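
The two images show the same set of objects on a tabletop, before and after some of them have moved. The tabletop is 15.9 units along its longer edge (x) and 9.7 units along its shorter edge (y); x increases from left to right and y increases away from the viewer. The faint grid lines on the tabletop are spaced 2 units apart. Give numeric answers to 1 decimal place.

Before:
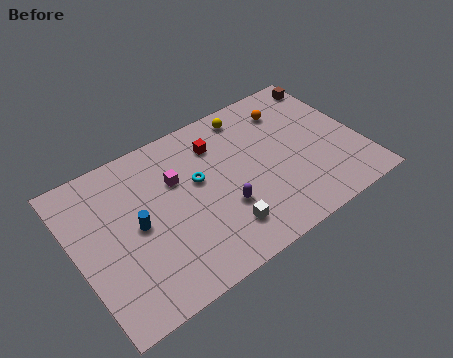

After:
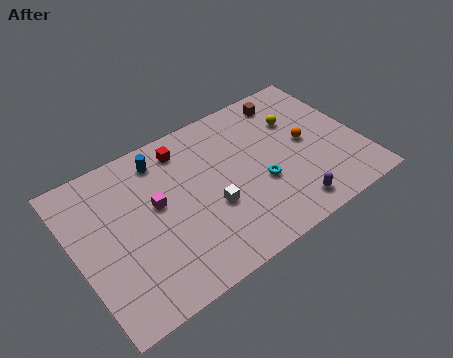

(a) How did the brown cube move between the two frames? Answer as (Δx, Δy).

(-2.5, -0.1)

The brown cube was at about (15.1, 8.4) and moved to about (12.6, 8.3).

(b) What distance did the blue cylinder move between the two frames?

3.8

From (3.3, 4.8) to (5.2, 8.1), the blue cylinder covered √(1.9² + 3.3²) ≈ 3.8 units.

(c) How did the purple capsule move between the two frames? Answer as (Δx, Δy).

(3.4, -1.9)

The purple capsule was at about (7.9, 3.3) and moved to about (11.3, 1.4).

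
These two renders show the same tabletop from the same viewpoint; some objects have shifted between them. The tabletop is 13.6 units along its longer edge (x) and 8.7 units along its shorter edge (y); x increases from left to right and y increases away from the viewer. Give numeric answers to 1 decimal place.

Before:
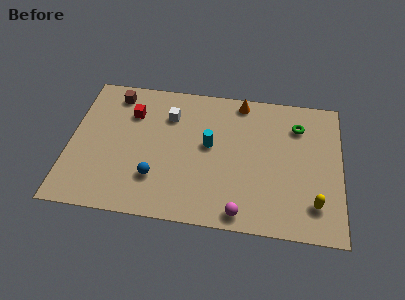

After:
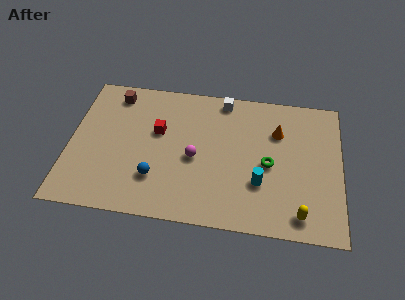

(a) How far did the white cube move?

3.0

The white cube moved from about (4.9, 6.4) to (7.6, 7.8), a distance of √(2.7² + 1.4²) ≈ 3.0.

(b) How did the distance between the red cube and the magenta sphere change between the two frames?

-5.5

They were about 7.9 units apart before and 2.4 after — 5.5 units closer together.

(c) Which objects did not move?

the blue sphere and the brown cube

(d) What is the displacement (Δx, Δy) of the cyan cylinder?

(2.6, -2.0)

From the two frames, the cyan cylinder sits at roughly (7.0, 4.8) before and (9.6, 2.8) after.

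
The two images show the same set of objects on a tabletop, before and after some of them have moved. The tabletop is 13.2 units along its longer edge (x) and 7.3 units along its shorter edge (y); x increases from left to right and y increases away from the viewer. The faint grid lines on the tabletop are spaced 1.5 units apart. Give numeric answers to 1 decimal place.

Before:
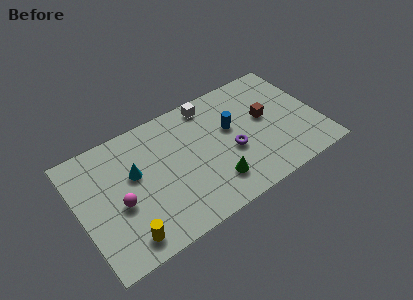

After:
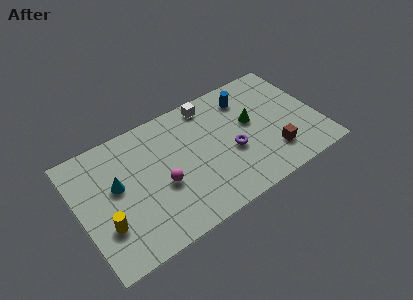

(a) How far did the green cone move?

3.5

From (7.1, 1.7) to (9.6, 4.2), the green cone covered √(2.5² + 2.5²) ≈ 3.5 units.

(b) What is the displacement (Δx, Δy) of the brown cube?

(0.0, -2.3)

The brown cube started near (10.4, 4.1) and ended near (10.4, 1.8).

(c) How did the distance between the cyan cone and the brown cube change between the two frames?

+1.3

Before: roughly 7.3 units apart; after: 8.6. That's 1.3 units further apart.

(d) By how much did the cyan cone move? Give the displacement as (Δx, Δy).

(-1.0, -0.2)

The cyan cone was at about (3.1, 4.4) and moved to about (2.1, 4.2).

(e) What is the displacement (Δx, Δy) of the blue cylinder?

(1.1, 1.4)

From the two frames, the blue cylinder sits at roughly (8.5, 4.4) before and (9.6, 5.8) after.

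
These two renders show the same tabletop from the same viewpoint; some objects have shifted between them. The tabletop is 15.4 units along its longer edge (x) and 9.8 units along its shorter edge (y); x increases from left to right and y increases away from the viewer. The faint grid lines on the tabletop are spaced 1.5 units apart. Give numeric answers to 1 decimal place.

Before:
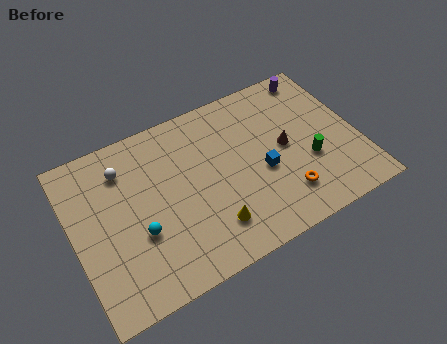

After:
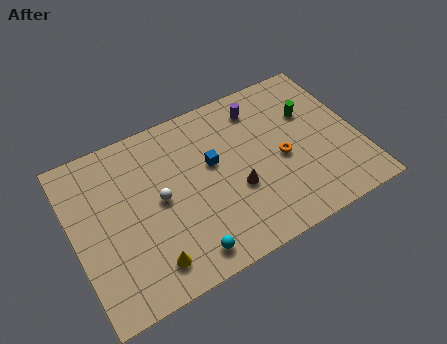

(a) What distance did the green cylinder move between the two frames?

2.9

The green cylinder was near (12.6, 3.6) before and (13.1, 6.5) after, so it travelled √(0.5² + 2.9²) ≈ 2.9 units.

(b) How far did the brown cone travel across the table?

3.2

The brown cone was near (11.5, 5.0) before and (8.6, 3.7) after, so it travelled √(2.9² + 1.3²) ≈ 3.2 units.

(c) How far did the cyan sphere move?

3.2

The cyan sphere moved from about (3.3, 3.6) to (5.5, 1.3), a distance of √(2.2² + 2.3²) ≈ 3.2.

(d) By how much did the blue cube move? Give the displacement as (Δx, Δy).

(-2.5, 1.7)

The blue cube started near (10.1, 4.1) and ended near (7.6, 5.8).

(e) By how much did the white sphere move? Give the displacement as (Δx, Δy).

(1.6, -2.6)

From the two frames, the white sphere sits at roughly (3.0, 7.6) before and (4.6, 5.0) after.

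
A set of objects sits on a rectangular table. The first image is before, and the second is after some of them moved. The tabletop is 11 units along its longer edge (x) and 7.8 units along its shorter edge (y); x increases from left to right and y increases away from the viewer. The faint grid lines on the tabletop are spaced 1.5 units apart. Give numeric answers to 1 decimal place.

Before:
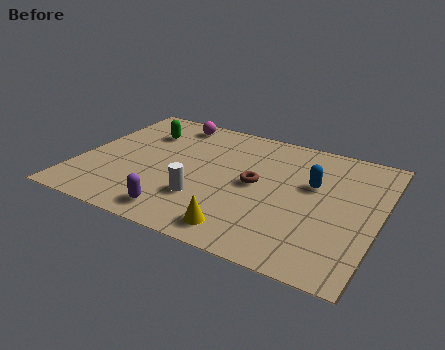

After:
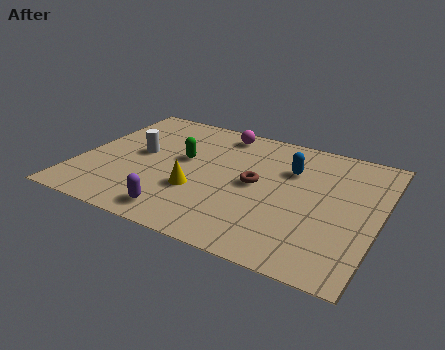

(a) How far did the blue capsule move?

1.1

From (8.5, 4.8) to (7.6, 5.4), the blue capsule covered √(0.9² + 0.6²) ≈ 1.1 units.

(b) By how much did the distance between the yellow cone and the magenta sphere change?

-2.6

They were about 6.7 units apart before and 4.1 after — 2.6 units closer together.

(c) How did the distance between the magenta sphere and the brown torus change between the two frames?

-1.3

Before: roughly 4.6 units apart; after: 3.3. That's 1.3 units closer together.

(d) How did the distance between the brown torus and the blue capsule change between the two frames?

-0.4

Before: roughly 2.2 units apart; after: 1.8. That's 0.4 units closer together.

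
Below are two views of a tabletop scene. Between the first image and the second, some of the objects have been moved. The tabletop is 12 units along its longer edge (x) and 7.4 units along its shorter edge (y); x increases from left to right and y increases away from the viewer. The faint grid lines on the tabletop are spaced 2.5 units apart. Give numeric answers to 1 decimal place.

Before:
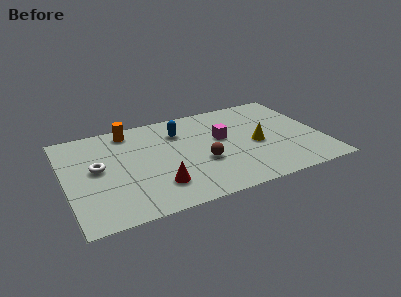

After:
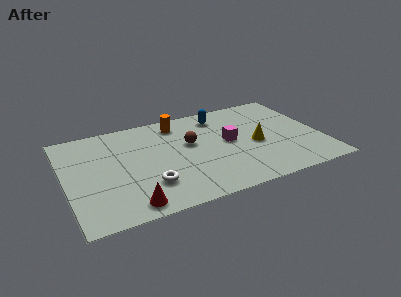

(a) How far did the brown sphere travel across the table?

1.6

The brown sphere moved from about (6.3, 2.8) to (5.9, 4.4), a distance of √(0.4² + 1.6²) ≈ 1.6.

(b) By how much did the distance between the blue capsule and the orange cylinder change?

-0.5

They were about 2.5 units apart before and 2.0 after — 0.5 units closer together.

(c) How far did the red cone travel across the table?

1.7

The red cone moved from about (4.1, 1.8) to (2.7, 0.9), a distance of √(1.4² + 0.9²) ≈ 1.7.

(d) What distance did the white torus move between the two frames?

3.0

From (1.5, 4.0) to (3.7, 2.0), the white torus covered √(2.2² + 2.0²) ≈ 3.0 units.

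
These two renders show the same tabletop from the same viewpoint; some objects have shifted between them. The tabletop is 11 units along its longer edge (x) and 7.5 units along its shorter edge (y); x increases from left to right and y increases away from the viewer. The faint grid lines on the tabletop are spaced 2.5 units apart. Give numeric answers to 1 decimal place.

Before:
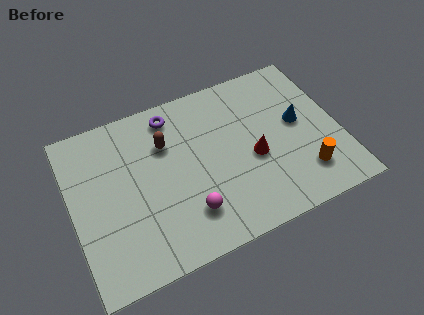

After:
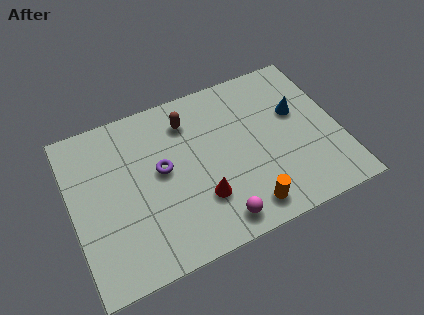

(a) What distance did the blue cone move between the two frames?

0.5

The blue cone moved from about (9.4, 4.1) to (9.4, 4.6), a distance of √(0.0² + 0.5²) ≈ 0.5.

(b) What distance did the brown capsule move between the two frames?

1.2

The brown capsule was near (4.0, 5.2) before and (5.0, 5.9) after, so it travelled √(1.0² + 0.7²) ≈ 1.2 units.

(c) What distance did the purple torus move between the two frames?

2.4

The purple torus moved from about (4.4, 6.4) to (3.7, 4.1), a distance of √(0.7² + 2.3²) ≈ 2.4.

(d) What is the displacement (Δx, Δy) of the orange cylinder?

(-2.5, -0.6)

The orange cylinder was at about (9.3, 1.7) and moved to about (6.8, 1.1).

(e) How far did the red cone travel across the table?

2.5

The red cone moved from about (7.4, 3.2) to (5.1, 2.2), a distance of √(2.3² + 1.0²) ≈ 2.5.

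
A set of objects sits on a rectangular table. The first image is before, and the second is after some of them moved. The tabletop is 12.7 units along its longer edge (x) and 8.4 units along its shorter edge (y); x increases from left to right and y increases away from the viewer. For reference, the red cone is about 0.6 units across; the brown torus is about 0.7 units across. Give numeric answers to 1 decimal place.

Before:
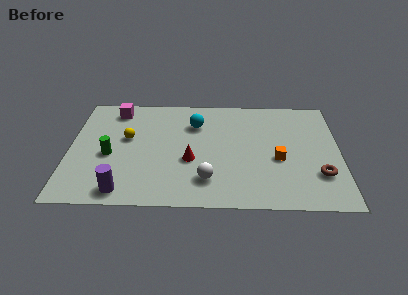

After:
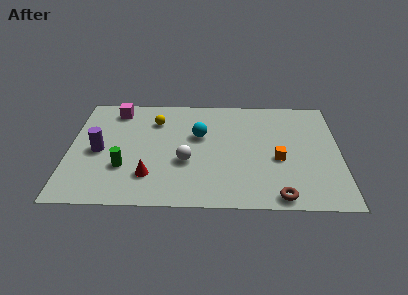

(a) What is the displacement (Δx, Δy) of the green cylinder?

(0.7, -0.9)

From the two frames, the green cylinder sits at roughly (1.9, 3.6) before and (2.6, 2.7) after.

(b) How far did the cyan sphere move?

0.9

The cyan sphere was near (5.9, 6.1) before and (6.1, 5.2) after, so it travelled √(0.2² + 0.9²) ≈ 0.9 units.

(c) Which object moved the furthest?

the purple cylinder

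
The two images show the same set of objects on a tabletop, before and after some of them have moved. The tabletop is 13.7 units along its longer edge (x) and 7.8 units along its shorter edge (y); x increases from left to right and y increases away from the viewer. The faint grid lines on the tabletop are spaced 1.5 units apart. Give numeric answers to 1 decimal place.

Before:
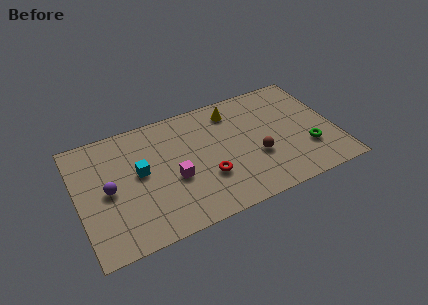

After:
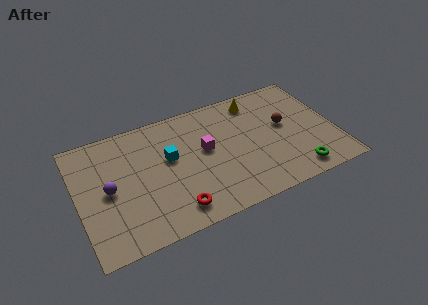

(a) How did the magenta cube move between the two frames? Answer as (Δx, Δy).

(1.8, 1.2)

The magenta cube started near (5.0, 3.2) and ended near (6.8, 4.4).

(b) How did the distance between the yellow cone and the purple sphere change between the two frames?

+1.3

The distance was about 7.4 in the first image and 8.7 in the second, so they moved 1.3 units further apart.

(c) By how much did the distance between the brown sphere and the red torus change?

+4.3

The distance was about 2.7 in the first image and 7.0 in the second, so they moved 4.3 units further apart.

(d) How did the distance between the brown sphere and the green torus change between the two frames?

+0.6

The distance was about 2.7 in the first image and 3.3 in the second, so they moved 0.6 units further apart.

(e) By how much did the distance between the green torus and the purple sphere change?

-0.5

The distance was about 10.6 in the first image and 10.1 in the second, so they moved 0.5 units closer together.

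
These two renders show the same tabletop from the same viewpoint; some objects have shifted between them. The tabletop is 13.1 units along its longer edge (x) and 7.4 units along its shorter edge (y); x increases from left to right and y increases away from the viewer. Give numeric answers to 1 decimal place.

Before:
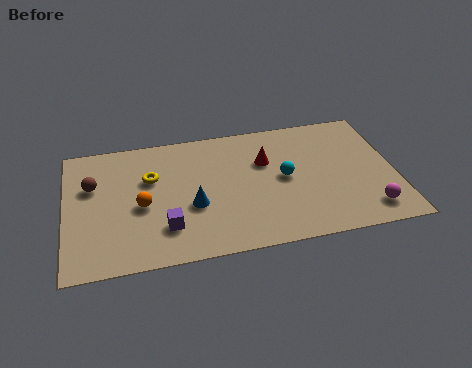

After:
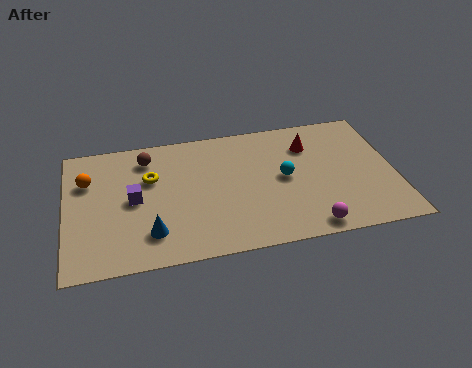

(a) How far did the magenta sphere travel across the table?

2.5

From (11.9, 1.3) to (9.5, 0.8), the magenta sphere covered √(2.4² + 0.5²) ≈ 2.5 units.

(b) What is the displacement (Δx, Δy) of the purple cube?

(-1.2, 1.8)

From the two frames, the purple cube sits at roughly (3.9, 1.9) before and (2.7, 3.7) after.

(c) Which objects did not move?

the yellow torus and the cyan sphere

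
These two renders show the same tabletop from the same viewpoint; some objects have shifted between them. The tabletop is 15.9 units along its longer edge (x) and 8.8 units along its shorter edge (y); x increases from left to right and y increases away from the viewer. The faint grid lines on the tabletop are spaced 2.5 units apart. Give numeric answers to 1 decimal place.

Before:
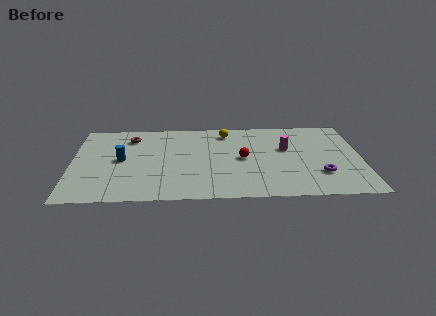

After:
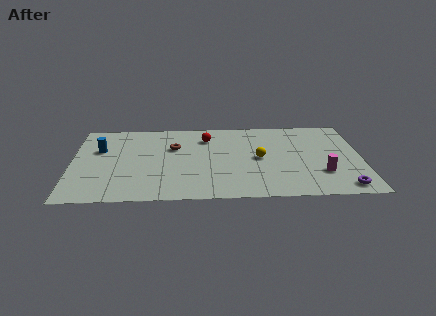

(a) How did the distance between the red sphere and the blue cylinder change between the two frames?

-0.7

The distance was about 6.7 in the first image and 6.0 in the second, so they moved 0.7 units closer together.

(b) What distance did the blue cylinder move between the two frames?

1.7

The blue cylinder was near (2.7, 4.5) before and (1.5, 5.7) after, so it travelled √(1.2² + 1.2²) ≈ 1.7 units.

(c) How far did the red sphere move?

3.1

From (9.4, 4.4) to (7.4, 6.8), the red sphere covered √(2.0² + 2.4²) ≈ 3.1 units.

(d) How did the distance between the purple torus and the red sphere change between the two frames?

+4.7

The distance was about 4.6 in the first image and 9.3 in the second, so they moved 4.7 units further apart.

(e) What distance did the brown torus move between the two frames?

2.7

From (3.2, 7.0) to (5.6, 5.8), the brown torus covered √(2.4² + 1.2²) ≈ 2.7 units.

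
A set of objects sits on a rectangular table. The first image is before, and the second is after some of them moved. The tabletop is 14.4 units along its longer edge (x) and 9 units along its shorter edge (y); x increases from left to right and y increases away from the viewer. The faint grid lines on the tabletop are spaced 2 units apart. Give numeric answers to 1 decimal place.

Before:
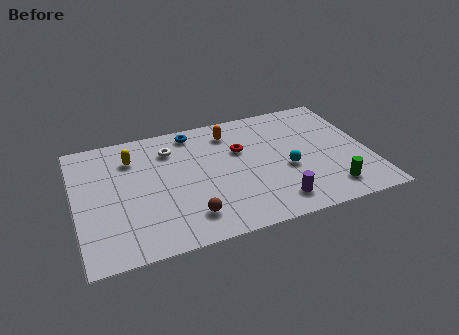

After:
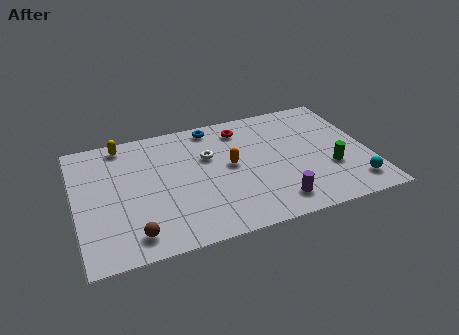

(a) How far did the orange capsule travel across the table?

2.5

The orange capsule was near (7.8, 7.3) before and (7.6, 4.8) after, so it travelled √(0.2² + 2.5²) ≈ 2.5 units.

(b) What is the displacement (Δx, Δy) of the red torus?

(0.2, 1.6)

The red torus was at about (8.2, 5.8) and moved to about (8.4, 7.4).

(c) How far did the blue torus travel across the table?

1.0

The blue torus moved from about (6.0, 7.9) to (7.0, 8.0), a distance of √(1.0² + 0.1²) ≈ 1.0.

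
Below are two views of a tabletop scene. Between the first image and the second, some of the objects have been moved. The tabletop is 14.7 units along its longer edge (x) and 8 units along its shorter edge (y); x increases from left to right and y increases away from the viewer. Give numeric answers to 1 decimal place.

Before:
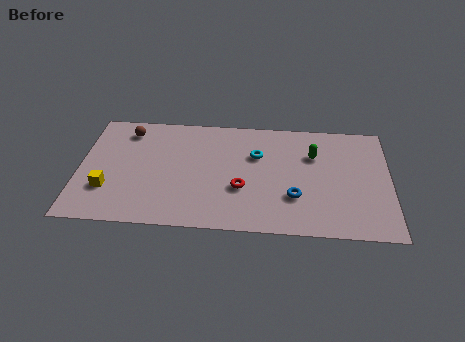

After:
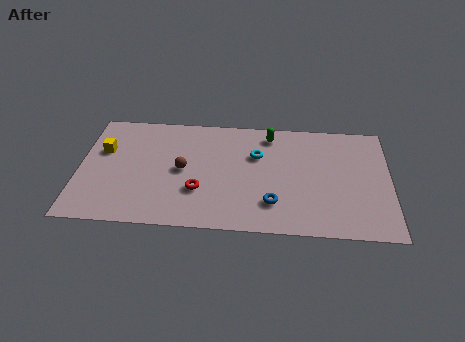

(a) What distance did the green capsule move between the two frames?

2.5

From (11.1, 5.5) to (9.0, 6.8), the green capsule covered √(2.1² + 1.3²) ≈ 2.5 units.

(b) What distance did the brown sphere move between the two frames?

3.7

The brown sphere moved from about (2.2, 6.6) to (4.9, 4.0), a distance of √(2.7² + 2.6²) ≈ 3.7.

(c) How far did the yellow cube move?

2.7

From (1.4, 2.4) to (1.1, 5.1), the yellow cube covered √(0.3² + 2.7²) ≈ 2.7 units.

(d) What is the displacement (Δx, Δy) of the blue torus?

(-1.0, -0.5)

The blue torus was at about (10.2, 2.5) and moved to about (9.2, 2.0).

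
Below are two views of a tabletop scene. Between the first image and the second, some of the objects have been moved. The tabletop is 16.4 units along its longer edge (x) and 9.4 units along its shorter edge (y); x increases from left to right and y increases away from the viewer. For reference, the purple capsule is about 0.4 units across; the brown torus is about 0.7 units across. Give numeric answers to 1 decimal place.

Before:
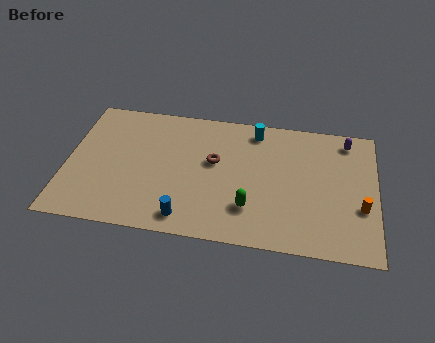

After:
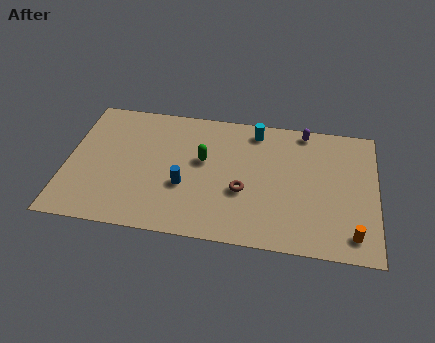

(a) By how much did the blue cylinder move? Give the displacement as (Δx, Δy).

(-0.2, 2.2)

The blue cylinder started near (6.5, 1.3) and ended near (6.3, 3.5).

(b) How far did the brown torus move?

2.5

The brown torus was near (7.8, 5.5) before and (9.4, 3.6) after, so it travelled √(1.6² + 1.9²) ≈ 2.5 units.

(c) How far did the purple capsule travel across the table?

2.3

The purple capsule moved from about (14.8, 8.1) to (12.5, 8.5), a distance of √(2.3² + 0.4²) ≈ 2.3.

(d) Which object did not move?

the cyan cylinder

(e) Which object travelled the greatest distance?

the green capsule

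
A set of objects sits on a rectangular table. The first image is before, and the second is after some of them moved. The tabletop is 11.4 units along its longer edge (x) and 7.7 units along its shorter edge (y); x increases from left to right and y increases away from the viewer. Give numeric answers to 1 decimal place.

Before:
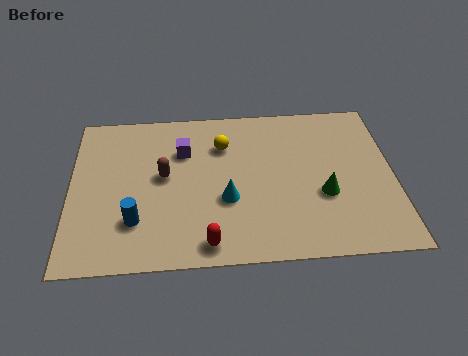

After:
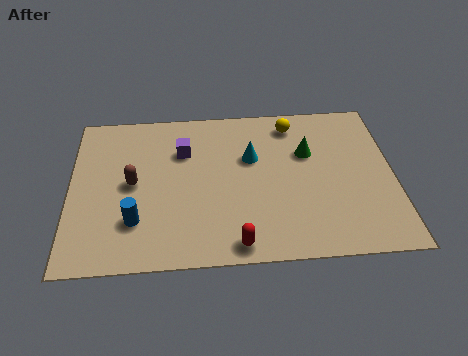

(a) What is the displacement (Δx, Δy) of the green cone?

(-0.5, 2.1)

The green cone was at about (8.9, 2.9) and moved to about (8.4, 5.0).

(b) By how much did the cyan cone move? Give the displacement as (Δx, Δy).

(0.9, 2.0)

The cyan cone was at about (5.5, 2.9) and moved to about (6.4, 4.9).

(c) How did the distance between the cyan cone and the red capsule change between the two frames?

+2.0

Before: roughly 2.1 units apart; after: 4.1. That's 2.0 units further apart.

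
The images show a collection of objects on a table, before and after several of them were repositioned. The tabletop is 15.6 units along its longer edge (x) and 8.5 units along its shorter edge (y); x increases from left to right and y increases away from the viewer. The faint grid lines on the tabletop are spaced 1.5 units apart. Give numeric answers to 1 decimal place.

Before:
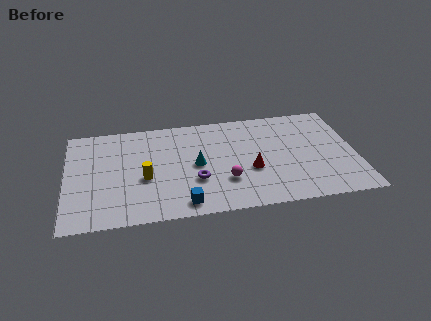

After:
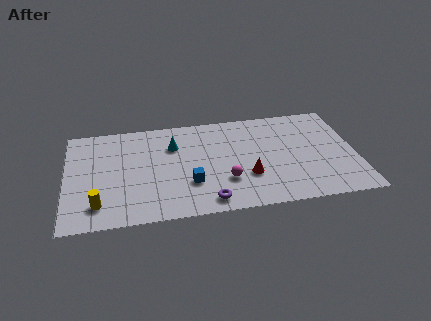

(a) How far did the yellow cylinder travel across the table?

3.1

The yellow cylinder moved from about (4.2, 3.5) to (1.7, 1.7), a distance of √(2.5² + 1.8²) ≈ 3.1.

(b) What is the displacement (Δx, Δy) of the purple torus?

(0.6, -1.8)

The purple torus was at about (6.9, 2.9) and moved to about (7.5, 1.1).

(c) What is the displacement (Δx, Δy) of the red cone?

(-0.2, -0.5)

The red cone was at about (9.9, 3.3) and moved to about (9.7, 2.8).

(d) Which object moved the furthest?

the yellow cylinder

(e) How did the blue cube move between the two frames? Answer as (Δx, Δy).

(0.4, 1.6)

From the two frames, the blue cube sits at roughly (6.2, 1.1) before and (6.6, 2.7) after.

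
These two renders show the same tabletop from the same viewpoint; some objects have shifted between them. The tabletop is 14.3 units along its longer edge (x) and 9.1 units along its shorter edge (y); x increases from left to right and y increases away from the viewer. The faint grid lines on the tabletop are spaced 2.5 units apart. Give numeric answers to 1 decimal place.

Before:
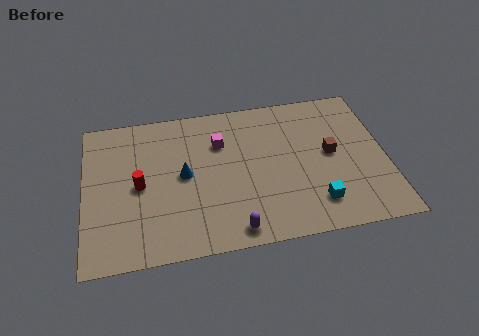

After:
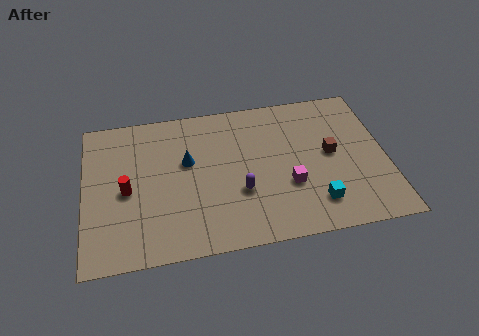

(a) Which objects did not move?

the cyan cube and the brown cube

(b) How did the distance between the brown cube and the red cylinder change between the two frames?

+0.6

Before: roughly 9.1 units apart; after: 9.7. That's 0.6 units further apart.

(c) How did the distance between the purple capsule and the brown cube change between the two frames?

-1.4

They were about 6.1 units apart before and 4.7 after — 1.4 units closer together.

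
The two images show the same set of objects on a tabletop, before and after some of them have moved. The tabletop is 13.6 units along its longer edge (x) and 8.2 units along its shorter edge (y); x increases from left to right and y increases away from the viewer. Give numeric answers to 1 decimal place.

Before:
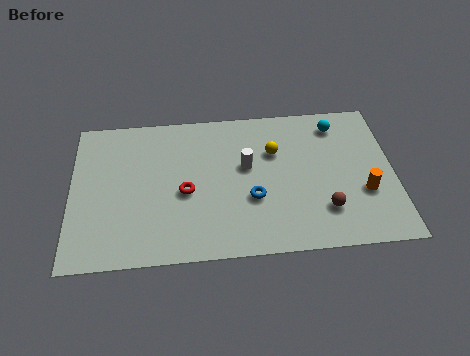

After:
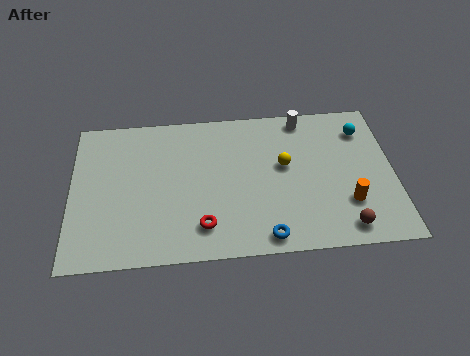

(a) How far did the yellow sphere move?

0.9

From (8.6, 5.5) to (9.0, 4.7), the yellow sphere covered √(0.4² + 0.8²) ≈ 0.9 units.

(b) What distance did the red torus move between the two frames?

2.0

The red torus moved from about (4.8, 3.6) to (5.5, 1.7), a distance of √(0.7² + 1.9²) ≈ 2.0.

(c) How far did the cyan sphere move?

1.2

The cyan sphere moved from about (11.3, 6.8) to (12.4, 6.4), a distance of √(1.1² + 0.4²) ≈ 1.2.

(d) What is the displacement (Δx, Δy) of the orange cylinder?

(-0.7, -0.5)

The orange cylinder was at about (12.3, 2.9) and moved to about (11.6, 2.4).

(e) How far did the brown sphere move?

1.3

The brown sphere moved from about (10.6, 2.1) to (11.4, 1.1), a distance of √(0.8² + 1.0²) ≈ 1.3.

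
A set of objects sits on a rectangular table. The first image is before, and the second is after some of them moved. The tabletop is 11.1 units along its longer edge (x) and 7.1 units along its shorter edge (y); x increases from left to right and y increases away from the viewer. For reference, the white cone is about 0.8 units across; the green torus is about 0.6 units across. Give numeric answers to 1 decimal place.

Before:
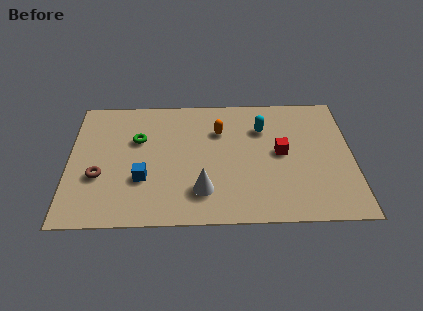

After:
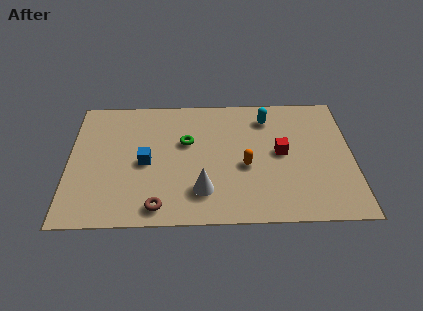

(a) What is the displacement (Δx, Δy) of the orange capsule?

(1.0, -2.0)

From the two frames, the orange capsule sits at roughly (5.9, 5.0) before and (6.9, 3.0) after.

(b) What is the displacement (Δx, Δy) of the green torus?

(1.9, -0.2)

From the two frames, the green torus sits at roughly (2.7, 4.6) before and (4.6, 4.4) after.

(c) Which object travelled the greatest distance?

the brown torus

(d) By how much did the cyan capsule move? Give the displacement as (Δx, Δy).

(0.2, 0.6)

The cyan capsule was at about (7.6, 5.1) and moved to about (7.8, 5.7).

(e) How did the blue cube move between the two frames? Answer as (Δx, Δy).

(0.1, 0.9)

From the two frames, the blue cube sits at roughly (2.9, 2.4) before and (3.0, 3.3) after.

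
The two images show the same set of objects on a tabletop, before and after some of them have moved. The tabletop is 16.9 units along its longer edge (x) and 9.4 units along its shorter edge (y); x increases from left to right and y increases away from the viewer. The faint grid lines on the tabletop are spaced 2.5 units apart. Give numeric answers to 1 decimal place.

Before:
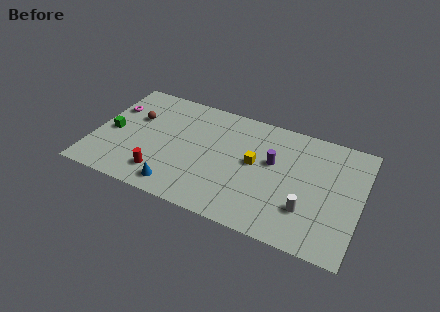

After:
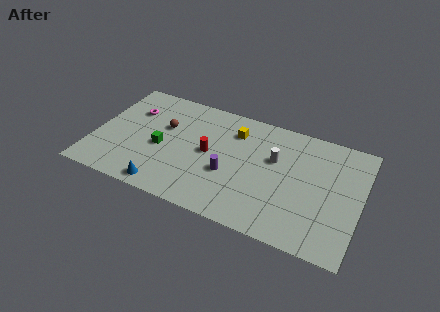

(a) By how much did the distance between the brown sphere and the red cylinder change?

-1.5

They were about 4.7 units apart before and 3.2 after — 1.5 units closer together.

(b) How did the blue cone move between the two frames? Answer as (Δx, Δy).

(-0.8, -0.3)

The blue cone was at about (5.7, 1.3) and moved to about (4.9, 1.0).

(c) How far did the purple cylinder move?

3.3

The purple cylinder moved from about (11.3, 5.6) to (8.7, 3.6), a distance of √(2.6² + 2.0²) ≈ 3.3.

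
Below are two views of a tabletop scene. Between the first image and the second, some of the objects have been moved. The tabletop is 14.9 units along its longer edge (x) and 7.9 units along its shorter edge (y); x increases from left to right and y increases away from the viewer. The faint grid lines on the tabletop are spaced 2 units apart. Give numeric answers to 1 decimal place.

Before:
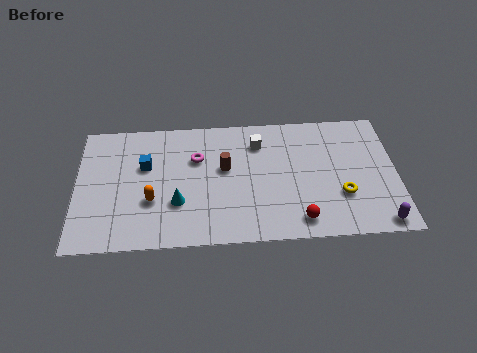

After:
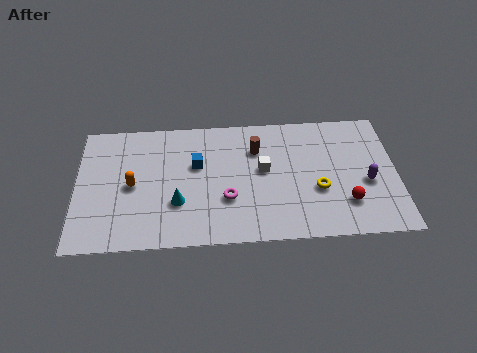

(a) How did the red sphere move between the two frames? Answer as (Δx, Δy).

(2.2, 0.9)

The red sphere started near (10.3, 1.2) and ended near (12.5, 2.1).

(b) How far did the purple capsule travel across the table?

2.5

From (14.0, 0.8) to (13.5, 3.3), the purple capsule covered √(0.5² + 2.5²) ≈ 2.5 units.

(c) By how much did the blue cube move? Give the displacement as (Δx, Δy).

(2.4, -0.1)

From the two frames, the blue cube sits at roughly (3.2, 5.0) before and (5.6, 4.9) after.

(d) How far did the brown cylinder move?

1.9

From (6.9, 4.6) to (8.4, 5.7), the brown cylinder covered √(1.5² + 1.1²) ≈ 1.9 units.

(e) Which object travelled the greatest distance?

the magenta torus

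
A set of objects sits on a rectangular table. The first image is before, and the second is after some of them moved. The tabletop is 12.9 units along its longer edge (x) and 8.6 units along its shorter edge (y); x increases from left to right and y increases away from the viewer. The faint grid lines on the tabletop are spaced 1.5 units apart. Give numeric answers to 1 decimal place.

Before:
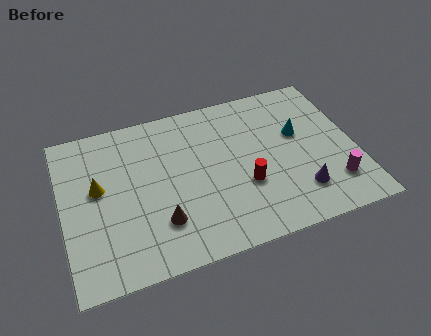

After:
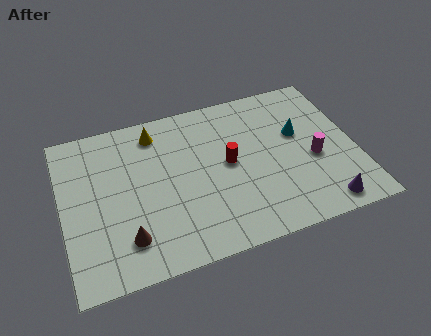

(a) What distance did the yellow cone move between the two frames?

3.5

The yellow cone moved from about (1.6, 4.9) to (4.3, 7.2), a distance of √(2.7² + 2.3²) ≈ 3.5.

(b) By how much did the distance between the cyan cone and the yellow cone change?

-2.4

Before: roughly 8.9 units apart; after: 6.5. That's 2.4 units closer together.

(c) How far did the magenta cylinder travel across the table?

1.7

The magenta cylinder was near (11.7, 2.0) before and (11.0, 3.6) after, so it travelled √(0.7² + 1.6²) ≈ 1.7 units.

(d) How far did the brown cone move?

1.6

The brown cone was near (4.1, 2.3) before and (2.6, 1.9) after, so it travelled √(1.5² + 0.4²) ≈ 1.6 units.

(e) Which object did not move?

the cyan cone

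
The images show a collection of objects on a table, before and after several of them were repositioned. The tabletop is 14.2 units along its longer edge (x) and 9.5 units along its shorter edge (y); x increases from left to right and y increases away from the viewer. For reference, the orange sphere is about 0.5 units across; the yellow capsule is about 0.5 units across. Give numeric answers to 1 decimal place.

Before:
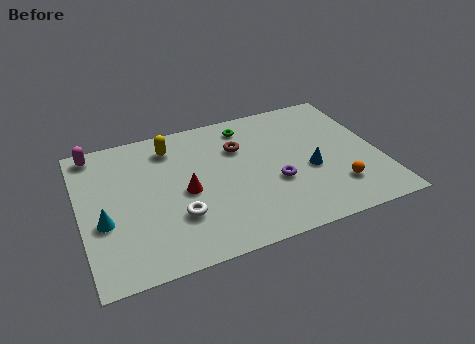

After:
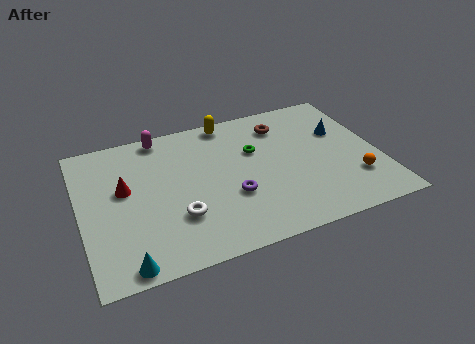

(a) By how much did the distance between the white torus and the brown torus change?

+2.2

Before: roughly 5.0 units apart; after: 7.2. That's 2.2 units further apart.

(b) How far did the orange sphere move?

0.9

The orange sphere was near (11.9, 2.3) before and (12.8, 2.6) after, so it travelled √(0.9² + 0.3²) ≈ 0.9 units.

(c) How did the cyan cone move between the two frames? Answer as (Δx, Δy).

(0.8, -2.9)

The cyan cone was at about (1.0, 3.7) and moved to about (1.8, 0.8).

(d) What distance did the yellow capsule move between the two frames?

3.0

From (4.5, 7.7) to (7.4, 8.6), the yellow capsule covered √(2.9² + 0.9²) ≈ 3.0 units.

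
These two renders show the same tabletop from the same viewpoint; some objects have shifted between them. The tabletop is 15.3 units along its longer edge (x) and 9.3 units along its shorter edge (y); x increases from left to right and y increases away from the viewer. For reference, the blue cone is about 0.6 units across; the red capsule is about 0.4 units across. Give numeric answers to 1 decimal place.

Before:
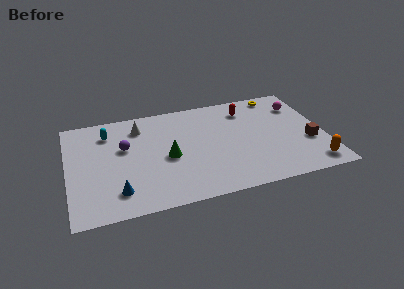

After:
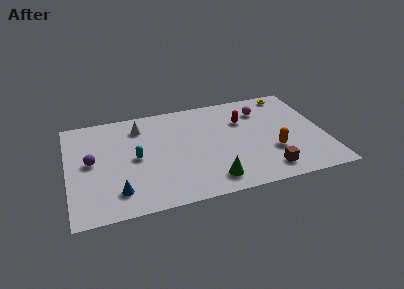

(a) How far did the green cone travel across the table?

3.6

The green cone moved from about (5.9, 4.2) to (8.3, 1.5), a distance of √(2.4² + 2.7²) ≈ 3.6.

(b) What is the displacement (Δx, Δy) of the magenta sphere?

(-2.3, 0.1)

The magenta sphere was at about (14.1, 7.0) and moved to about (11.8, 7.1).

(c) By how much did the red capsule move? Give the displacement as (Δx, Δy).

(-0.3, -1.0)

The red capsule was at about (10.9, 7.4) and moved to about (10.6, 6.4).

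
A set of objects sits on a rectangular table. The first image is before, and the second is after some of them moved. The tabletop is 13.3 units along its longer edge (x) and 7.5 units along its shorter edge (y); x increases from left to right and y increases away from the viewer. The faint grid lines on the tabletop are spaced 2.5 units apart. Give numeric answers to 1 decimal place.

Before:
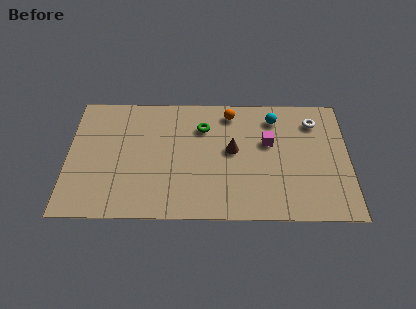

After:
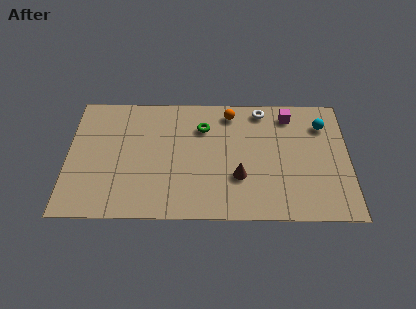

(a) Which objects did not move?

the green torus and the orange sphere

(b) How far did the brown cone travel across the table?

1.6

The brown cone was near (7.8, 4.1) before and (8.1, 2.5) after, so it travelled √(0.3² + 1.6²) ≈ 1.6 units.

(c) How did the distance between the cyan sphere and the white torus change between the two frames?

+1.1

They were about 1.9 units apart before and 3.0 after — 1.1 units further apart.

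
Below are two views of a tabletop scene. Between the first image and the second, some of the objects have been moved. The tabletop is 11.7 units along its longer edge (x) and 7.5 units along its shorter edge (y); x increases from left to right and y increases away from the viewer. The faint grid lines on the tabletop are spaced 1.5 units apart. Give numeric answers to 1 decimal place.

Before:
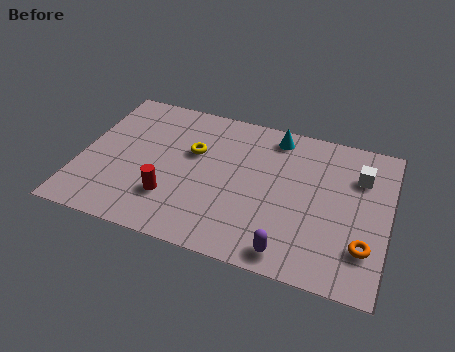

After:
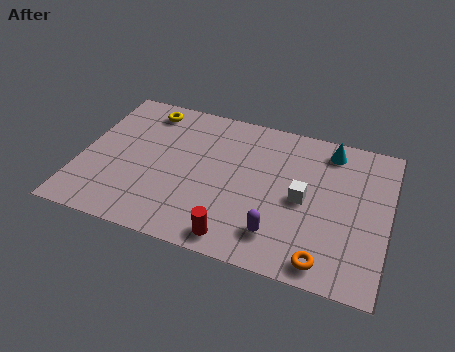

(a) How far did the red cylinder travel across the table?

2.9

The red cylinder was near (3.6, 2.1) before and (6.2, 0.9) after, so it travelled √(2.6² + 1.2²) ≈ 2.9 units.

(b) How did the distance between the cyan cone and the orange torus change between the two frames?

-0.3

The distance was about 5.8 in the first image and 5.5 in the second, so they moved 0.3 units closer together.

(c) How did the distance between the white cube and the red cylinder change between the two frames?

-4.1

Before: roughly 7.6 units apart; after: 3.5. That's 4.1 units closer together.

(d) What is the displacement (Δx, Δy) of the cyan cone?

(2.1, -0.1)

The cyan cone was at about (7.2, 6.5) and moved to about (9.3, 6.4).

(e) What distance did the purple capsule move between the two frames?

0.9

The purple capsule was near (8.2, 0.9) before and (7.7, 1.6) after, so it travelled √(0.5² + 0.7²) ≈ 0.9 units.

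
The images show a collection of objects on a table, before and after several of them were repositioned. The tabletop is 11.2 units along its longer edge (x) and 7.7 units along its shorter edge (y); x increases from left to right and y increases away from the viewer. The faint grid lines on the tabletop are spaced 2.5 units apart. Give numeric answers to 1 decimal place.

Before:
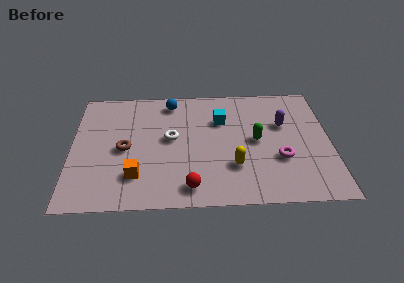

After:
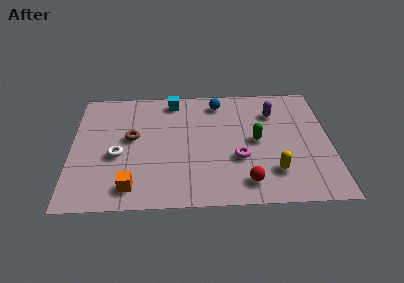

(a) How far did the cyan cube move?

2.5

From (6.5, 5.3) to (4.4, 6.7), the cyan cube covered √(2.1² + 1.4²) ≈ 2.5 units.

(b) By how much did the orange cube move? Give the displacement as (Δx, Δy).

(-0.2, -0.7)

The orange cube was at about (2.8, 1.9) and moved to about (2.6, 1.2).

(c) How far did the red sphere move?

2.4

From (5.1, 1.1) to (7.5, 1.3), the red sphere covered √(2.4² + 0.2²) ≈ 2.4 units.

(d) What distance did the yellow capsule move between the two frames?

1.7

The yellow capsule moved from about (7.0, 2.3) to (8.7, 1.9), a distance of √(1.7² + 0.4²) ≈ 1.7.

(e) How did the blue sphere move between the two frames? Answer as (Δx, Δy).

(2.1, -0.1)

From the two frames, the blue sphere sits at roughly (4.3, 6.6) before and (6.4, 6.5) after.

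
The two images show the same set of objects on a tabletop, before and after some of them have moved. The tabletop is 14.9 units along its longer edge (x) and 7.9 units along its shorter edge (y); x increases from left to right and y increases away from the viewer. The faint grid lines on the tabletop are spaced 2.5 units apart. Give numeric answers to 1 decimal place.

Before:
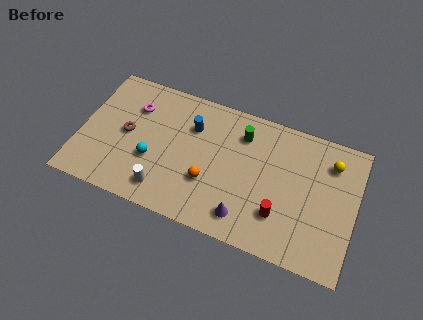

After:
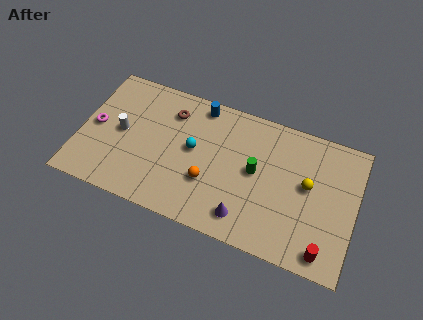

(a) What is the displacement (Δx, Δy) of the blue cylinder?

(0.3, 1.4)

From the two frames, the blue cylinder sits at roughly (5.9, 5.6) before and (6.2, 7.0) after.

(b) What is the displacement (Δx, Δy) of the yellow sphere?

(-1.1, -1.7)

The yellow sphere was at about (13.4, 6.1) and moved to about (12.3, 4.4).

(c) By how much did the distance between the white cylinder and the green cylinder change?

+1.3

They were about 6.0 units apart before and 7.3 after — 1.3 units further apart.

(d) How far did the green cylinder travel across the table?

2.1

From (8.6, 6.1) to (9.5, 4.2), the green cylinder covered √(0.9² + 1.9²) ≈ 2.1 units.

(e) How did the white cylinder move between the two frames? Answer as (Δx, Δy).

(-2.6, 2.6)

The white cylinder was at about (4.8, 1.4) and moved to about (2.2, 4.0).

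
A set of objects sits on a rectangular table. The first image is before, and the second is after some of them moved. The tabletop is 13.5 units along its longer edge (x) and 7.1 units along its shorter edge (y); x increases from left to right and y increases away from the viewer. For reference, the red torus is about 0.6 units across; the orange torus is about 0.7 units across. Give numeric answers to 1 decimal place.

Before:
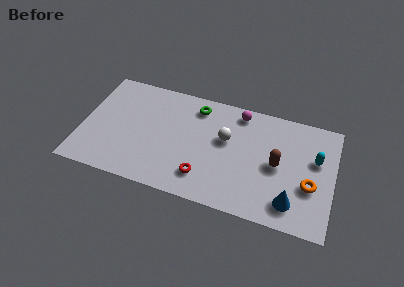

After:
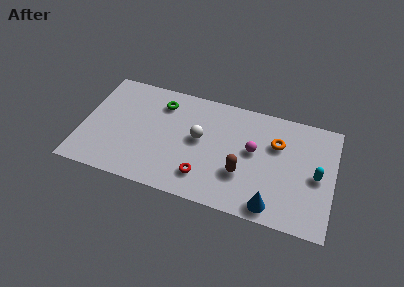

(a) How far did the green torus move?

1.9

The green torus moved from about (6.0, 5.9) to (4.1, 5.6), a distance of √(1.9² + 0.3²) ≈ 1.9.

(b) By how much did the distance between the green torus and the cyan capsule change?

+2.1

The distance was about 6.7 in the first image and 8.8 in the second, so they moved 2.1 units further apart.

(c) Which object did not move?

the red torus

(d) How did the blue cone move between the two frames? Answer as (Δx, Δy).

(-1.0, -0.5)

From the two frames, the blue cone sits at roughly (11.4, 1.4) before and (10.4, 0.9) after.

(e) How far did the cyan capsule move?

1.0

From (12.5, 4.4) to (12.6, 3.4), the cyan capsule covered √(0.1² + 1.0²) ≈ 1.0 units.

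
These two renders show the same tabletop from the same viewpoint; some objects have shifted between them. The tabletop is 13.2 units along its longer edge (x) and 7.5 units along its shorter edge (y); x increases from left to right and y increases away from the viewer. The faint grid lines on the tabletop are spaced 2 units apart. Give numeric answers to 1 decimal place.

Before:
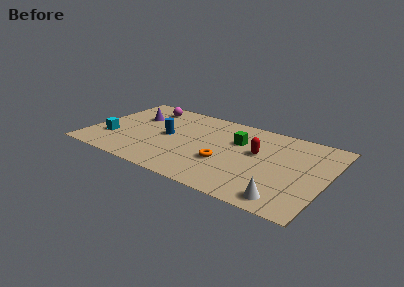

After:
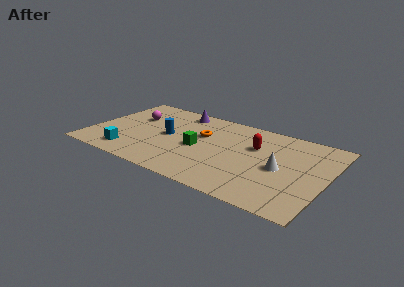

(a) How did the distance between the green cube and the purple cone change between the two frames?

-2.4

They were about 5.9 units apart before and 3.5 after — 2.4 units closer together.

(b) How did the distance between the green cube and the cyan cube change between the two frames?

-3.1

The distance was about 7.3 in the first image and 4.2 in the second, so they moved 3.1 units closer together.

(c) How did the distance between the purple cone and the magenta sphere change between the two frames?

+1.6

Before: roughly 1.3 units apart; after: 2.9. That's 1.6 units further apart.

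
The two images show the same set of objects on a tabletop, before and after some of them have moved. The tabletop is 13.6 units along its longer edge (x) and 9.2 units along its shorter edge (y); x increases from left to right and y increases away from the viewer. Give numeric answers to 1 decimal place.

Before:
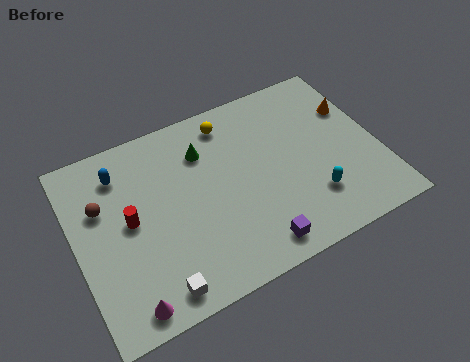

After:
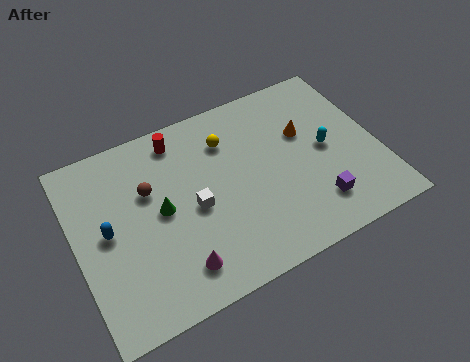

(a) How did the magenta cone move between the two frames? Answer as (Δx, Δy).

(2.3, 0.7)

From the two frames, the magenta cone sits at roughly (1.8, 1.0) before and (4.1, 1.7) after.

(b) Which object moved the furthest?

the red cylinder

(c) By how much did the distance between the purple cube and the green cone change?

+1.3

The distance was about 5.8 in the first image and 7.1 in the second, so they moved 1.3 units further apart.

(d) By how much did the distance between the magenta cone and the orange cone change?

-4.6

Before: roughly 12.2 units apart; after: 7.6. That's 4.6 units closer together.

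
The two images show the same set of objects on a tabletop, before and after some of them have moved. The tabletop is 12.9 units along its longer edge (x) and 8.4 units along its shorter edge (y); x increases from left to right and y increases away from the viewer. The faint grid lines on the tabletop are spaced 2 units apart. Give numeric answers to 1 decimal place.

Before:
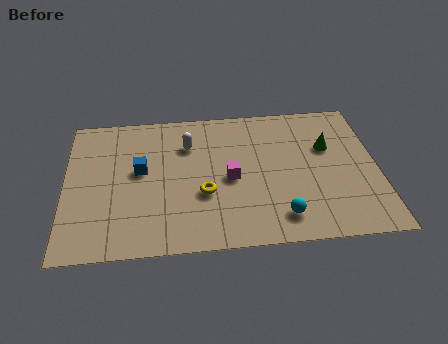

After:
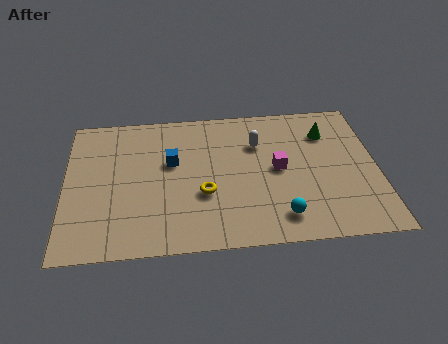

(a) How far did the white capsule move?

2.9

The white capsule moved from about (5.1, 6.1) to (8.0, 5.9), a distance of √(2.9² + 0.2²) ≈ 2.9.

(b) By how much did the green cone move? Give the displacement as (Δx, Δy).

(0.0, 0.9)

The green cone started near (10.9, 5.4) and ended near (10.9, 6.3).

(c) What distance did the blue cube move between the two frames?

1.4

The blue cube moved from about (3.1, 4.7) to (4.4, 5.1), a distance of √(1.3² + 0.4²) ≈ 1.4.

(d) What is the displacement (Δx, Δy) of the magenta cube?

(2.0, 0.4)

The magenta cube started near (6.8, 3.9) and ended near (8.8, 4.3).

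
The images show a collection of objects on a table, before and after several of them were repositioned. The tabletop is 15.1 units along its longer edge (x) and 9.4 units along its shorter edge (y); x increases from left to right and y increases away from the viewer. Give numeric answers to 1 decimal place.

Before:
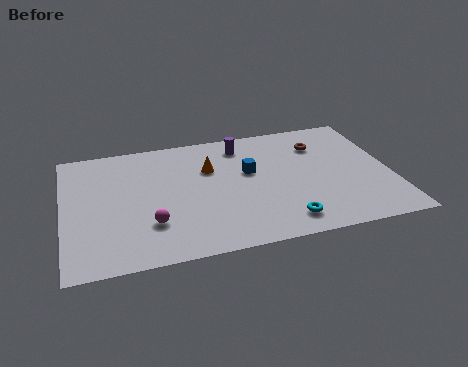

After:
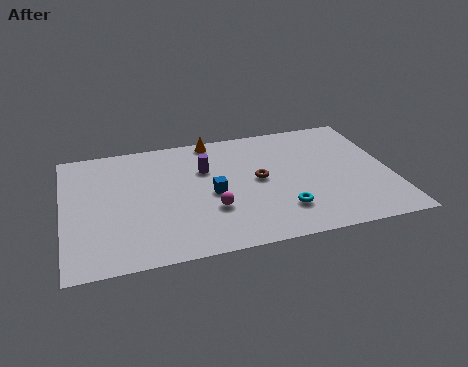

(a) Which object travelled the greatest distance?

the brown torus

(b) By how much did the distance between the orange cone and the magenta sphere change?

+0.9

Before: roughly 4.6 units apart; after: 5.5. That's 0.9 units further apart.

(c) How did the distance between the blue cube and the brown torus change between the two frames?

-1.4

Before: roughly 3.7 units apart; after: 2.3. That's 1.4 units closer together.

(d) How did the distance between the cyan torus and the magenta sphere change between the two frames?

-2.8

Before: roughly 6.1 units apart; after: 3.3. That's 2.8 units closer together.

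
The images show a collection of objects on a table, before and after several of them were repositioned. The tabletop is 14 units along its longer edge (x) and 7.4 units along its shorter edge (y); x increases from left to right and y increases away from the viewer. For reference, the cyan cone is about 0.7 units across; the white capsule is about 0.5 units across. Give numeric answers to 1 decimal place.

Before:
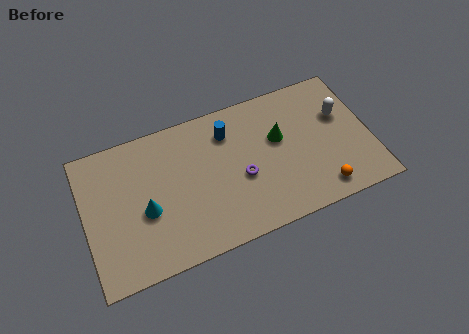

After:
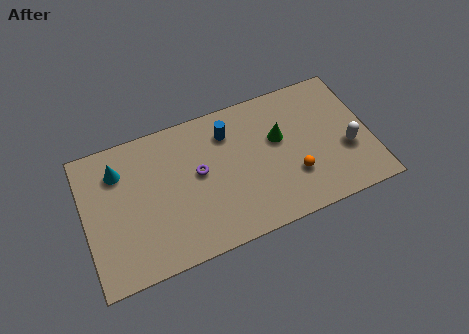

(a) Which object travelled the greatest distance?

the cyan cone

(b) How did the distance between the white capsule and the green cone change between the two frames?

+0.5

They were about 3.1 units apart before and 3.6 after — 0.5 units further apart.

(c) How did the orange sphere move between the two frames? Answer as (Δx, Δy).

(-1.2, 1.2)

The orange sphere was at about (11.3, 1.1) and moved to about (10.1, 2.3).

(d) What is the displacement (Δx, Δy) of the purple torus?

(-2.0, 1.0)

The purple torus was at about (7.6, 3.1) and moved to about (5.6, 4.1).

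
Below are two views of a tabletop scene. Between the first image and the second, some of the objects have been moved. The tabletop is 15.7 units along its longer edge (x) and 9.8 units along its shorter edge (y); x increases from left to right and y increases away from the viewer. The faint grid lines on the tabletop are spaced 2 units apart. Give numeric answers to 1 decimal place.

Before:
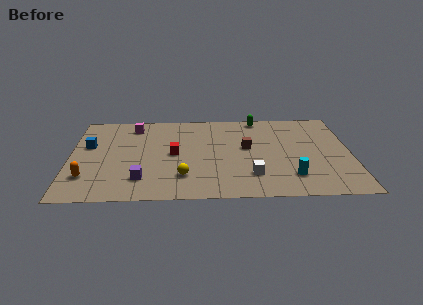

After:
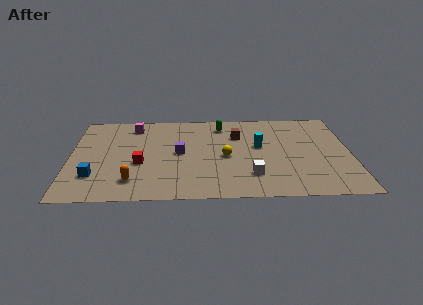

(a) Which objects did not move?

the white cube and the magenta cube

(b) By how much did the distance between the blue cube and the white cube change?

-1.1

They were about 9.8 units apart before and 8.7 after — 1.1 units closer together.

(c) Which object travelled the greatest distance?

the cyan cylinder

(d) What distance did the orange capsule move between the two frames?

2.5

The orange capsule moved from about (1.0, 2.5) to (3.5, 2.0), a distance of √(2.5² + 0.5²) ≈ 2.5.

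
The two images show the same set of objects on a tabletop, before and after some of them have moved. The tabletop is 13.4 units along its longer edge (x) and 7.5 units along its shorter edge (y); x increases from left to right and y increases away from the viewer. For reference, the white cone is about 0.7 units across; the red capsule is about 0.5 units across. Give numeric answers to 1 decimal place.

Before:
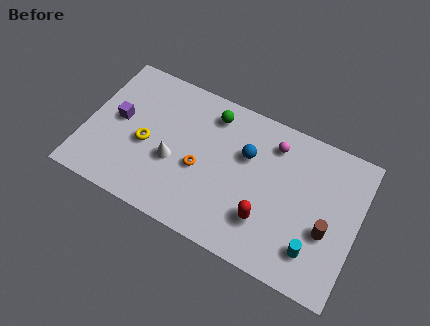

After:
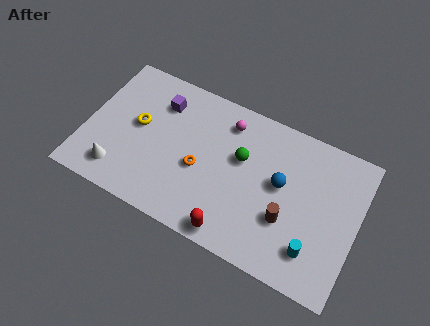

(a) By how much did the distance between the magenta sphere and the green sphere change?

-1.4

The distance was about 3.1 in the first image and 1.7 in the second, so they moved 1.4 units closer together.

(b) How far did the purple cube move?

2.5

The purple cube was near (1.5, 4.0) before and (3.4, 5.7) after, so it travelled √(1.9² + 1.7²) ≈ 2.5 units.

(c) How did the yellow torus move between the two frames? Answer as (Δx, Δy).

(-0.5, 0.8)

The yellow torus was at about (3.0, 3.3) and moved to about (2.5, 4.1).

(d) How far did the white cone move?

3.0

From (4.4, 3.0) to (1.9, 1.4), the white cone covered √(2.5² + 1.6²) ≈ 3.0 units.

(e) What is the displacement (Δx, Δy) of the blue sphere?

(1.8, -0.7)

The blue sphere was at about (7.8, 4.9) and moved to about (9.6, 4.2).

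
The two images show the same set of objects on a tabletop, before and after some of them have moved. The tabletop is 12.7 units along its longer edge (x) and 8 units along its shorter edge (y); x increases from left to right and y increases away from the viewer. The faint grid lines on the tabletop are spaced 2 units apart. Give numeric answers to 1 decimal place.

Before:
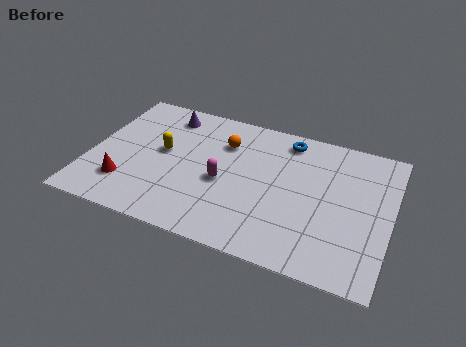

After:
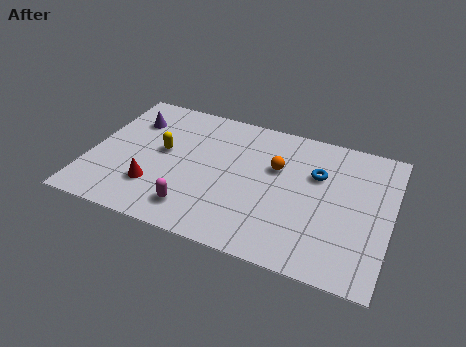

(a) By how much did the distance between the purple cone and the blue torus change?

+2.8

The distance was about 5.2 in the first image and 8.0 in the second, so they moved 2.8 units further apart.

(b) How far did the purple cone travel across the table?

1.6

The purple cone moved from about (2.9, 6.7) to (1.5, 5.9), a distance of √(1.4² + 0.8²) ≈ 1.6.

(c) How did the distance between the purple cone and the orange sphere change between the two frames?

+3.6

They were about 2.8 units apart before and 6.4 after — 3.6 units further apart.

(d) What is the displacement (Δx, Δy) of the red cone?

(1.2, 0.2)

The red cone was at about (1.7, 2.0) and moved to about (2.9, 2.2).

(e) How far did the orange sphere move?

2.4

The orange sphere moved from about (5.5, 5.8) to (7.8, 5.1), a distance of √(2.3² + 0.7²) ≈ 2.4.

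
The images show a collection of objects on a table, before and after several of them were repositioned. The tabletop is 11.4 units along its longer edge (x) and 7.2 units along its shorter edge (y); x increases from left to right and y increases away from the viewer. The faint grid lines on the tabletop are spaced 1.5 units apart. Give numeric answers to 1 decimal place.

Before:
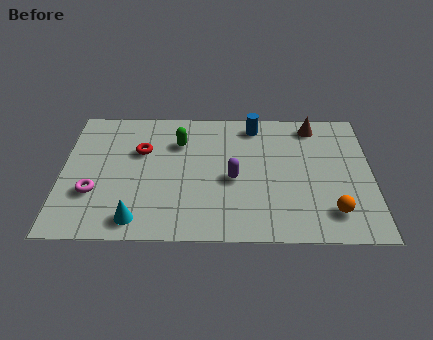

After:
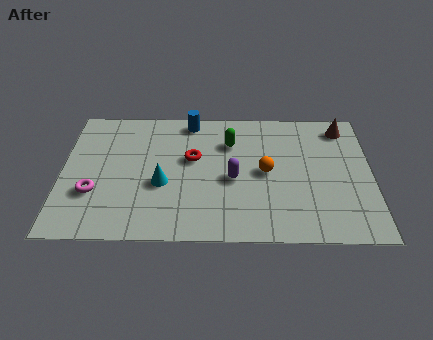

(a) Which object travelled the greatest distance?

the orange sphere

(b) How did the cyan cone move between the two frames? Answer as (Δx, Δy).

(0.9, 1.9)

The cyan cone was at about (2.8, 1.0) and moved to about (3.7, 2.9).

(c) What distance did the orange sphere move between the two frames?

3.2

From (9.9, 1.5) to (7.5, 3.6), the orange sphere covered √(2.4² + 2.1²) ≈ 3.2 units.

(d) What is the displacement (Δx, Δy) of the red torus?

(1.9, -0.4)

The red torus started near (2.9, 4.7) and ended near (4.8, 4.3).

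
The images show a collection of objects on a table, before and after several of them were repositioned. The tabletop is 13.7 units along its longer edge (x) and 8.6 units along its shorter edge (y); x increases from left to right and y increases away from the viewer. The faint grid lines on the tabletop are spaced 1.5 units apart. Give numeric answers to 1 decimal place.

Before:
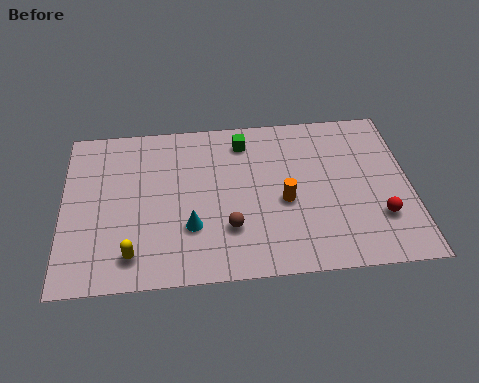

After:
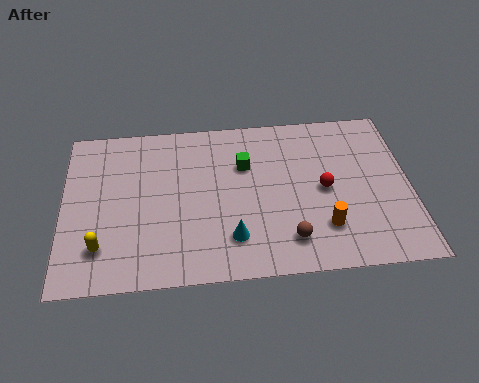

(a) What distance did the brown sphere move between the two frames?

2.4

The brown sphere moved from about (6.5, 2.5) to (8.8, 1.7), a distance of √(2.3² + 0.8²) ≈ 2.4.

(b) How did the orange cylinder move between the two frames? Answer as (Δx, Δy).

(1.5, -1.5)

From the two frames, the orange cylinder sits at roughly (8.7, 3.7) before and (10.2, 2.2) after.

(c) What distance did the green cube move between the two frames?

1.3

The green cube moved from about (7.2, 7.1) to (7.2, 5.8), a distance of √(0.0² + 1.3²) ≈ 1.3.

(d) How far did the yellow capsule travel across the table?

1.3

The yellow capsule was near (2.7, 1.5) before and (1.5, 2.0) after, so it travelled √(1.2² + 0.5²) ≈ 1.3 units.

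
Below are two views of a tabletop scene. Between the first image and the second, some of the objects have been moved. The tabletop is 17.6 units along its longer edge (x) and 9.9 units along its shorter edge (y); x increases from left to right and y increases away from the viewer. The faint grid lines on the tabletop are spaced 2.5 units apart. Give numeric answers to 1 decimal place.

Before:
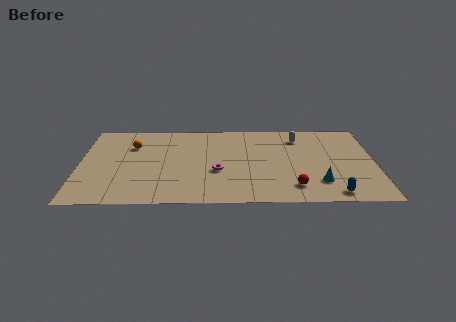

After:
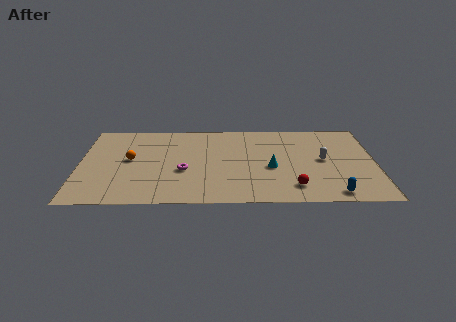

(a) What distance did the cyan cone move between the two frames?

3.3

The cyan cone was near (14.2, 2.4) before and (11.4, 4.2) after, so it travelled √(2.8² + 1.8²) ≈ 3.3 units.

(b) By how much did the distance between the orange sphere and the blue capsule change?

-0.6

Before: roughly 13.3 units apart; after: 12.7. That's 0.6 units closer together.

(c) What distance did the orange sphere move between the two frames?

1.7

The orange sphere moved from about (3.1, 7.0) to (3.0, 5.3), a distance of √(0.1² + 1.7²) ≈ 1.7.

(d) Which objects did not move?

the red sphere and the blue capsule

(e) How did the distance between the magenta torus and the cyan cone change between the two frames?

-1.0

Before: roughly 6.2 units apart; after: 5.2. That's 1.0 units closer together.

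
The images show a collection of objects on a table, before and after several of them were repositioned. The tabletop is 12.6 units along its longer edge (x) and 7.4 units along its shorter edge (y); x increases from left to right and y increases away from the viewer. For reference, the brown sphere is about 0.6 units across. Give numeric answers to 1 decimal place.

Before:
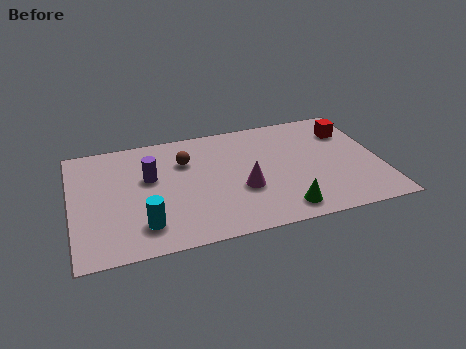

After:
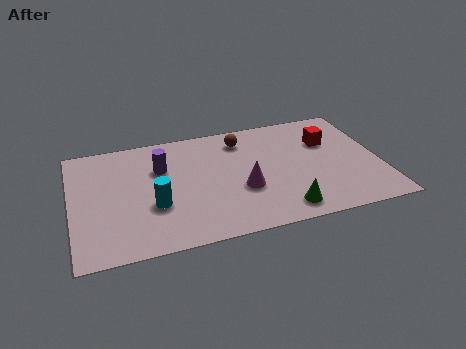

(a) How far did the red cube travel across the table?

1.0

From (11.5, 5.5) to (10.6, 5.0), the red cube covered √(0.9² + 0.5²) ≈ 1.0 units.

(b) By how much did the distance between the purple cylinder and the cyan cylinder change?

-0.6

They were about 2.9 units apart before and 2.3 after — 0.6 units closer together.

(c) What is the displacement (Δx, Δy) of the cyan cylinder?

(0.5, 1.1)

The cyan cylinder started near (2.8, 1.6) and ended near (3.3, 2.7).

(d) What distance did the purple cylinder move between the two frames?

0.7

The purple cylinder moved from about (3.2, 4.5) to (3.7, 5.0), a distance of √(0.5² + 0.5²) ≈ 0.7.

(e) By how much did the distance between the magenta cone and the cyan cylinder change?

-0.7

They were about 4.3 units apart before and 3.6 after — 0.7 units closer together.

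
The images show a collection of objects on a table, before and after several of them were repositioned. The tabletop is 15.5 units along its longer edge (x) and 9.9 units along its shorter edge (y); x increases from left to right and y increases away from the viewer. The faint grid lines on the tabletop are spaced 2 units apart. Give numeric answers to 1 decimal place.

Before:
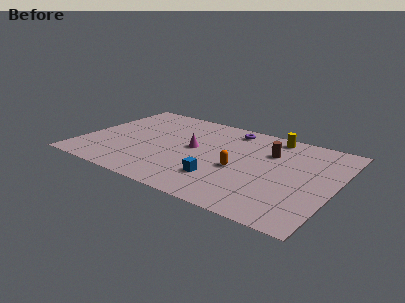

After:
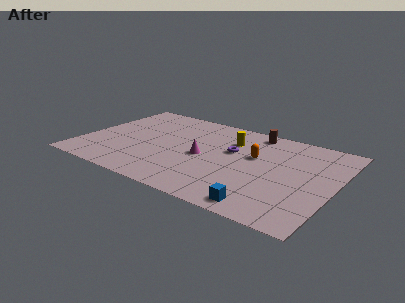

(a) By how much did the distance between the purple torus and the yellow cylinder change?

-1.4

They were about 2.6 units apart before and 1.2 after — 1.4 units closer together.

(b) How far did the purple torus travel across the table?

2.5

From (8.6, 8.5) to (9.1, 6.0), the purple torus covered √(0.5² + 2.5²) ≈ 2.5 units.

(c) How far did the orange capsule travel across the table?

1.9

The orange capsule moved from about (9.8, 4.2) to (10.5, 6.0), a distance of √(0.7² + 1.8²) ≈ 1.9.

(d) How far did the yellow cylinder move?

2.9

The yellow cylinder was near (11.2, 8.8) before and (8.8, 7.2) after, so it travelled √(2.4² + 1.6²) ≈ 2.9 units.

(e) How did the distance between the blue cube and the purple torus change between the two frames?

-0.3

The distance was about 5.9 in the first image and 5.6 in the second, so they moved 0.3 units closer together.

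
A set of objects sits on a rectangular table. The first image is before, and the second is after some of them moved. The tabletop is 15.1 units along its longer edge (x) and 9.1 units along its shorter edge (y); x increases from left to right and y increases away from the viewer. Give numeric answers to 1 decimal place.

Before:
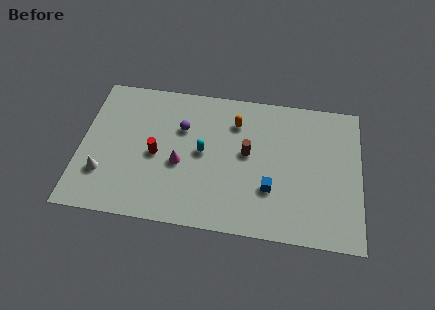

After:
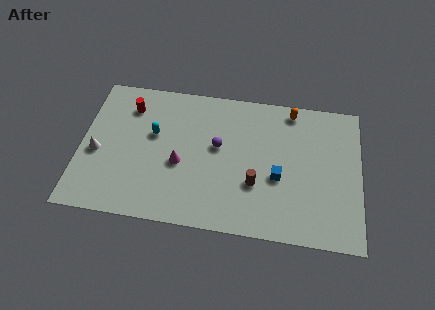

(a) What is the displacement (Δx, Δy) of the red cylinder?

(-1.6, 2.9)

From the two frames, the red cylinder sits at roughly (4.1, 4.2) before and (2.5, 7.1) after.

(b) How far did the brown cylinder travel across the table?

2.0

The brown cylinder was near (9.0, 5.0) before and (9.5, 3.1) after, so it travelled √(0.5² + 1.9²) ≈ 2.0 units.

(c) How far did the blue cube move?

0.9

The blue cube was near (10.3, 2.9) before and (10.7, 3.7) after, so it travelled √(0.4² + 0.8²) ≈ 0.9 units.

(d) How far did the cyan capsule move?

2.8

The cyan capsule moved from about (6.6, 4.7) to (3.9, 5.5), a distance of √(2.7² + 0.8²) ≈ 2.8.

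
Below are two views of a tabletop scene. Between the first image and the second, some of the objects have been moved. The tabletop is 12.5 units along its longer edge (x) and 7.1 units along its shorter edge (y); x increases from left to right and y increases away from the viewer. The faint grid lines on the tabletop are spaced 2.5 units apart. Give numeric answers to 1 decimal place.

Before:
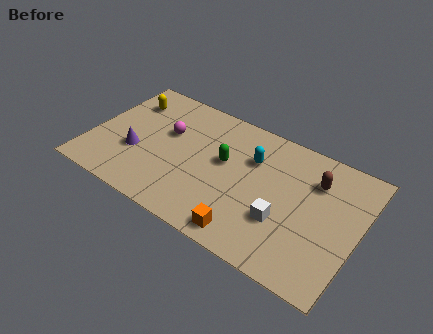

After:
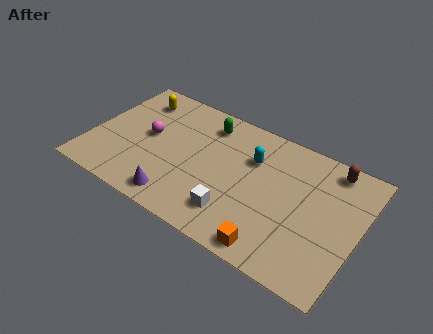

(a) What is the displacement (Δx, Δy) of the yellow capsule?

(0.4, 0.3)

The yellow capsule was at about (1.3, 5.4) and moved to about (1.7, 5.7).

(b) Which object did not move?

the cyan capsule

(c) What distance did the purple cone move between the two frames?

2.8

The purple cone moved from about (2.2, 2.6) to (4.5, 1.0), a distance of √(2.3² + 1.6²) ≈ 2.8.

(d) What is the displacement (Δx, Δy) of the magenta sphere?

(-0.8, -0.6)

The magenta sphere started near (3.4, 4.4) and ended near (2.6, 3.8).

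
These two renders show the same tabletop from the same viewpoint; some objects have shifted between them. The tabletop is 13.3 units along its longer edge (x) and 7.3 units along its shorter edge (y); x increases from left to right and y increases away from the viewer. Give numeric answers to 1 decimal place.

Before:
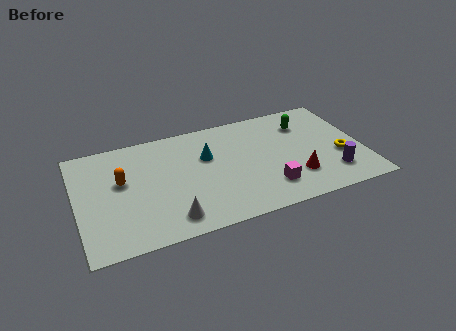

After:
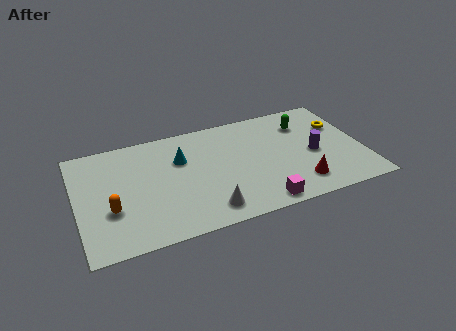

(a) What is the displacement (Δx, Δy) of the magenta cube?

(-0.5, -0.9)

From the two frames, the magenta cube sits at roughly (8.7, 1.7) before and (8.2, 0.8) after.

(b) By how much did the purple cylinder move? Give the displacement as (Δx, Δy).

(-0.7, 1.6)

From the two frames, the purple cylinder sits at roughly (11.7, 1.7) before and (11.0, 3.3) after.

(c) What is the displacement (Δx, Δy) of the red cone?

(0.1, -0.5)

The red cone was at about (10.0, 2.0) and moved to about (10.1, 1.5).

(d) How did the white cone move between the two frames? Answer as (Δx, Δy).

(1.7, 0.0)

The white cone started near (4.1, 1.2) and ended near (5.8, 1.2).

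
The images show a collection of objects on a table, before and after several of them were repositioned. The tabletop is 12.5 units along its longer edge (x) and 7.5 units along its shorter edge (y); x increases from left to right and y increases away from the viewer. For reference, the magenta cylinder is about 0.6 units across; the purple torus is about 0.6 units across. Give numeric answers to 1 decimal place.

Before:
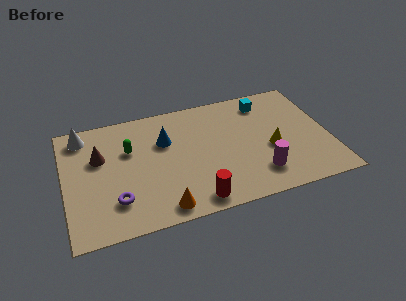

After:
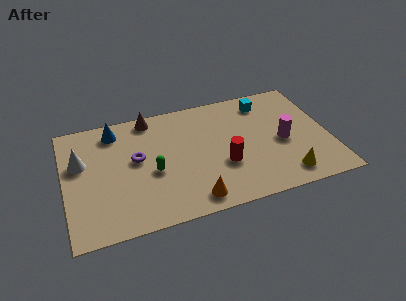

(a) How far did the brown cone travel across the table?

3.1

The brown cone was near (1.7, 4.8) before and (4.2, 6.7) after, so it travelled √(2.5² + 1.9²) ≈ 3.1 units.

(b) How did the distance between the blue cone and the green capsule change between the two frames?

+1.8

Before: roughly 1.7 units apart; after: 3.5. That's 1.8 units further apart.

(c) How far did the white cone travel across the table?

1.7

From (1.0, 6.4) to (0.8, 4.7), the white cone covered √(0.2² + 1.7²) ≈ 1.7 units.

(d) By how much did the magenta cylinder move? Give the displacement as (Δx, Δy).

(1.3, 1.7)

The magenta cylinder was at about (9.0, 1.7) and moved to about (10.3, 3.4).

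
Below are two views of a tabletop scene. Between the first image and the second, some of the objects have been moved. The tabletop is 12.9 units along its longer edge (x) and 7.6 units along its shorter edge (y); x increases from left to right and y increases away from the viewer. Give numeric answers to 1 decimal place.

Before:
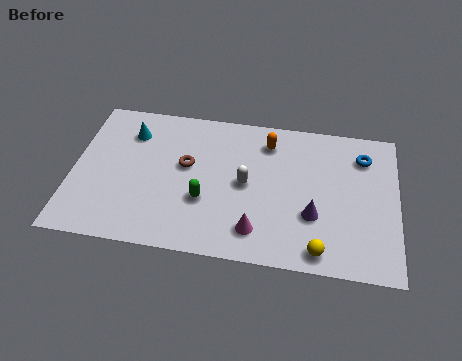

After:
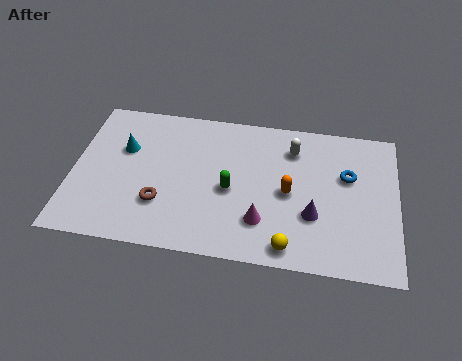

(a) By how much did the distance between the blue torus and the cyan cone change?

-0.4

Before: roughly 9.3 units apart; after: 8.9. That's 0.4 units closer together.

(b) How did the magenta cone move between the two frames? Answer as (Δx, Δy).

(0.2, 0.5)

The magenta cone started near (7.4, 1.5) and ended near (7.6, 2.0).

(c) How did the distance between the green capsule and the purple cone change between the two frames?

-0.9

The distance was about 4.3 in the first image and 3.4 in the second, so they moved 0.9 units closer together.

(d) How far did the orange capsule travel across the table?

2.7

From (7.7, 6.1) to (8.6, 3.6), the orange capsule covered √(0.9² + 2.5²) ≈ 2.7 units.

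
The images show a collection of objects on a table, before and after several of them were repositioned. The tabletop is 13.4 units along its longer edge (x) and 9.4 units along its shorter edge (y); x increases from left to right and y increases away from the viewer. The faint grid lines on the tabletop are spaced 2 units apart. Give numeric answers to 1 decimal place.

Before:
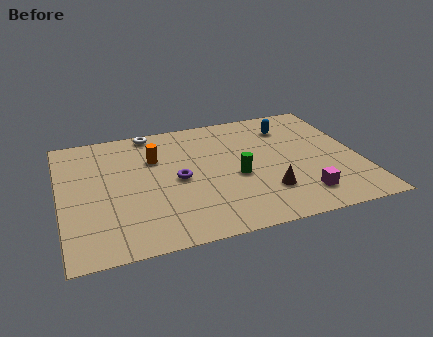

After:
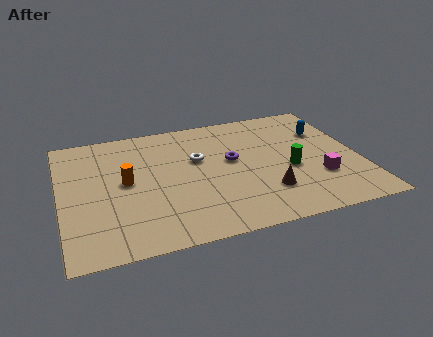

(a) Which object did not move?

the brown cone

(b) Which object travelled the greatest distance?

the white torus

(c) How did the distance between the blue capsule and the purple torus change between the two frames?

-1.4

Before: roughly 6.0 units apart; after: 4.6. That's 1.4 units closer together.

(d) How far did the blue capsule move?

1.8

From (10.5, 7.3) to (12.1, 6.5), the blue capsule covered √(1.6² + 0.8²) ≈ 1.8 units.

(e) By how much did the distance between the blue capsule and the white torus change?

-0.4

They were about 6.3 units apart before and 5.9 after — 0.4 units closer together.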